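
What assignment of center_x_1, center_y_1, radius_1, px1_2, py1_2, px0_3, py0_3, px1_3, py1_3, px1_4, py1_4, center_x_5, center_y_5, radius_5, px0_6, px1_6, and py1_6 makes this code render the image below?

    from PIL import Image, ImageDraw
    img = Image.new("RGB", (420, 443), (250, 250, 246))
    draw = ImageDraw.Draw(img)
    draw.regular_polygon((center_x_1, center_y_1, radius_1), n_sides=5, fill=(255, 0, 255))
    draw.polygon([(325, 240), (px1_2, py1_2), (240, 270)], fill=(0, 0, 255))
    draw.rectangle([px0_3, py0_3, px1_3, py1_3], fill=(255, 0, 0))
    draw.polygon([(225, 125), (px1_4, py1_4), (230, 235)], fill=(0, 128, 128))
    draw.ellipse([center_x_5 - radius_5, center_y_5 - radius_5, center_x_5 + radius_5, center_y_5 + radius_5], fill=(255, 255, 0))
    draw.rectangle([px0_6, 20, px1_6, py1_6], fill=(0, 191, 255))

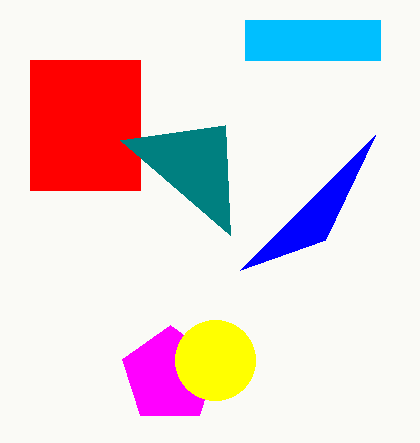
center_x_1 = 170
center_y_1 = 375
radius_1 = 50
px1_2 = 375
py1_2 = 135
px0_3 = 30
py0_3 = 60
px1_3 = 140
py1_3 = 190
px1_4 = 120
py1_4 = 140
center_x_5 = 215
center_y_5 = 360
radius_5 = 40
px0_6 = 245
px1_6 = 380
py1_6 = 60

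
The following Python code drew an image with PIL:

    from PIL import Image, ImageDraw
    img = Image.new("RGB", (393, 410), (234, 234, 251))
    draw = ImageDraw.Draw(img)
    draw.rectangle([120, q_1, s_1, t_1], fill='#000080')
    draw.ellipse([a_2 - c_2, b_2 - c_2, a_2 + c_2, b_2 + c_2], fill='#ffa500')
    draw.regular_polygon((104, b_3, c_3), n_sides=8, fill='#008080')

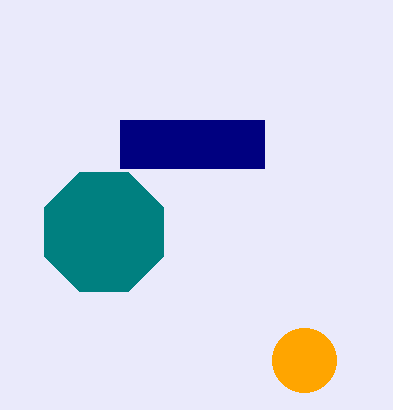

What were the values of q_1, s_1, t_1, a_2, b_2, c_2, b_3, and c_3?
q_1 = 120
s_1 = 264
t_1 = 168
a_2 = 304
b_2 = 360
c_2 = 32
b_3 = 232
c_3 = 64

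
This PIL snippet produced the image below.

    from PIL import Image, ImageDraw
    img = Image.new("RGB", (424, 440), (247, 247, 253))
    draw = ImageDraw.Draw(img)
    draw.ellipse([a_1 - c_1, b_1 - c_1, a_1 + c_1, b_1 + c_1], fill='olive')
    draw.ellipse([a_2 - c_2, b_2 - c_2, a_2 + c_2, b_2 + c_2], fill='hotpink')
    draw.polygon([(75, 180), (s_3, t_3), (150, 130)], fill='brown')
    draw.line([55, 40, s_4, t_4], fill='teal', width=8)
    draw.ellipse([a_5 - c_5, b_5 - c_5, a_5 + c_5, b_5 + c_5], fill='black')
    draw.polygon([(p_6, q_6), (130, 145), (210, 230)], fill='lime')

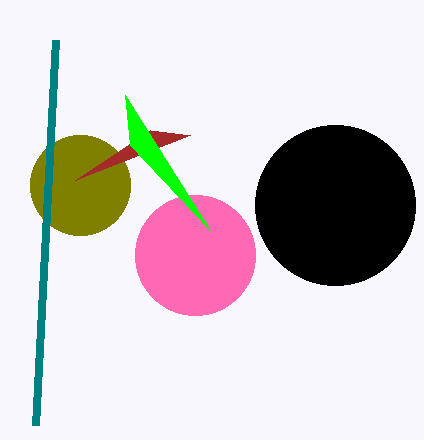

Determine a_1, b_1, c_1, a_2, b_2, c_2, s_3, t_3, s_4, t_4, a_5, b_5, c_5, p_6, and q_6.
a_1 = 80, b_1 = 185, c_1 = 50, a_2 = 195, b_2 = 255, c_2 = 60, s_3 = 190, t_3 = 135, s_4 = 35, t_4 = 425, a_5 = 335, b_5 = 205, c_5 = 80, p_6 = 125, q_6 = 95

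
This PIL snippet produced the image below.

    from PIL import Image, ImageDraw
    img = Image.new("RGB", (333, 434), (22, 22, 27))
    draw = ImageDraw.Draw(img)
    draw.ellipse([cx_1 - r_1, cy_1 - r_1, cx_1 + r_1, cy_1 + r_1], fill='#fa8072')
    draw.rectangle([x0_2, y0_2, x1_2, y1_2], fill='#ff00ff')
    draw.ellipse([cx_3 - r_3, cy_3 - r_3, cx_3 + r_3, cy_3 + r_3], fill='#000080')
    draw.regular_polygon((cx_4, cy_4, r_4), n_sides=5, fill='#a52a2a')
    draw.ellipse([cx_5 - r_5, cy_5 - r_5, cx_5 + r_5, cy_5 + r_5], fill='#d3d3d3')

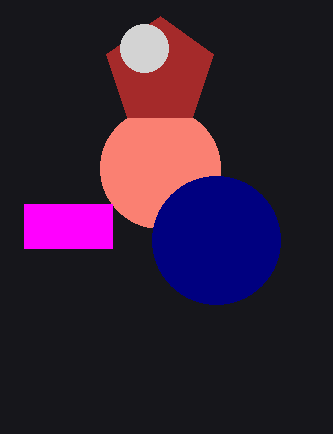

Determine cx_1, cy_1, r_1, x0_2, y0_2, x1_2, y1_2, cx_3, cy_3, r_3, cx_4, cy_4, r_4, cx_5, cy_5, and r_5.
cx_1 = 160
cy_1 = 168
r_1 = 60
x0_2 = 24
y0_2 = 204
x1_2 = 112
y1_2 = 248
cx_3 = 216
cy_3 = 240
r_3 = 64
cx_4 = 160
cy_4 = 72
r_4 = 56
cx_5 = 144
cy_5 = 48
r_5 = 24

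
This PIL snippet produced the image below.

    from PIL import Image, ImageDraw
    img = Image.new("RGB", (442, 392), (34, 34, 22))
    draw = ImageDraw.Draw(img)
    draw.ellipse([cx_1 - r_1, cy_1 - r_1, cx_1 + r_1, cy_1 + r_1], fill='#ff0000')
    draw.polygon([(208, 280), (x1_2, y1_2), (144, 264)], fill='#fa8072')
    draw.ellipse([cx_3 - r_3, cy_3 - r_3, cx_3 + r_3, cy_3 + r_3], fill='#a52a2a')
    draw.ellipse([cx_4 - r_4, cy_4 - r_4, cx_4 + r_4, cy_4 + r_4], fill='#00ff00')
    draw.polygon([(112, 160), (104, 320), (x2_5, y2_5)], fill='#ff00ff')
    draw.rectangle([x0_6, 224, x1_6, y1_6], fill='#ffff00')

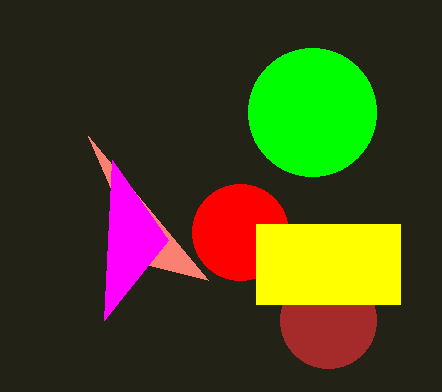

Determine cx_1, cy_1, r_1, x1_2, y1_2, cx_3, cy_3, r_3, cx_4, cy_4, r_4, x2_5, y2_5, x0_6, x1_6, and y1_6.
cx_1 = 240; cy_1 = 232; r_1 = 48; x1_2 = 88; y1_2 = 136; cx_3 = 328; cy_3 = 320; r_3 = 48; cx_4 = 312; cy_4 = 112; r_4 = 64; x2_5 = 168; y2_5 = 240; x0_6 = 256; x1_6 = 400; y1_6 = 304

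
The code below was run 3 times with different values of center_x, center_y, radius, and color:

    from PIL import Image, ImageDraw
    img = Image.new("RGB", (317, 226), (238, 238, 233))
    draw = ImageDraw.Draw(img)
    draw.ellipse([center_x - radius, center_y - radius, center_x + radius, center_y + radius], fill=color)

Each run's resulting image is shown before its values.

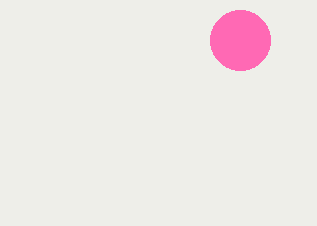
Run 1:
center_x = 240
center_y = 40
radius = 30
color = 'hotpink'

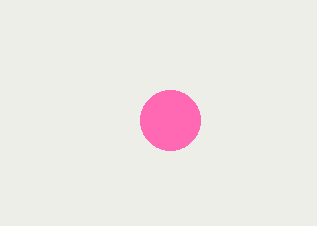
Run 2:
center_x = 170, center_y = 120, radius = 30, color = 'hotpink'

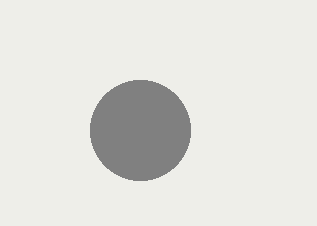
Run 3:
center_x = 140, center_y = 130, radius = 50, color = 'gray'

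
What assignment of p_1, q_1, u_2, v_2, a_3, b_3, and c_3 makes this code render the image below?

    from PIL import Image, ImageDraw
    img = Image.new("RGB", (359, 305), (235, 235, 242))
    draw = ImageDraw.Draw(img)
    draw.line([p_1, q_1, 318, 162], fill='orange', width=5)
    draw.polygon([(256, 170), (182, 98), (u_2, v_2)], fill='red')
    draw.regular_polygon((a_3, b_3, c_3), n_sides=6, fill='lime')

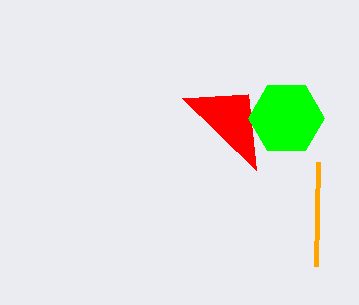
p_1 = 316; q_1 = 266; u_2 = 248; v_2 = 94; a_3 = 286; b_3 = 118; c_3 = 38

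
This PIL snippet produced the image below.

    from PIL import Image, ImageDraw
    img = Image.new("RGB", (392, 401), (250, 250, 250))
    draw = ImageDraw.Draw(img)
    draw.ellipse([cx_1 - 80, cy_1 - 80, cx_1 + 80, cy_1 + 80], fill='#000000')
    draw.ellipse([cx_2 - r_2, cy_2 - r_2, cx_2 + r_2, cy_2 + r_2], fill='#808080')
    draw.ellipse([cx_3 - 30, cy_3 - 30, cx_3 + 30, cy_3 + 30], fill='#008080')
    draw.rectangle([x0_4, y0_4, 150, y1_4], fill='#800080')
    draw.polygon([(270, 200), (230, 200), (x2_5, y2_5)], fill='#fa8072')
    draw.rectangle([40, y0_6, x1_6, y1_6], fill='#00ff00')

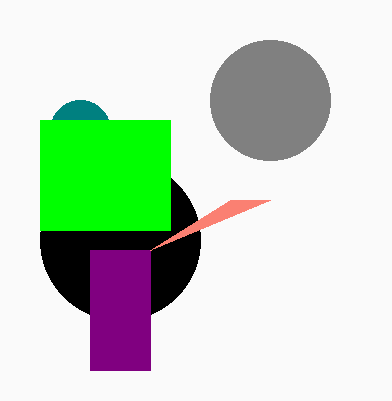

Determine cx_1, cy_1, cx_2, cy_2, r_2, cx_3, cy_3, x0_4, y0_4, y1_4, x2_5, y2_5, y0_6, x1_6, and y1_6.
cx_1 = 120; cy_1 = 240; cx_2 = 270; cy_2 = 100; r_2 = 60; cx_3 = 80; cy_3 = 130; x0_4 = 90; y0_4 = 250; y1_4 = 370; x2_5 = 150; y2_5 = 250; y0_6 = 120; x1_6 = 170; y1_6 = 230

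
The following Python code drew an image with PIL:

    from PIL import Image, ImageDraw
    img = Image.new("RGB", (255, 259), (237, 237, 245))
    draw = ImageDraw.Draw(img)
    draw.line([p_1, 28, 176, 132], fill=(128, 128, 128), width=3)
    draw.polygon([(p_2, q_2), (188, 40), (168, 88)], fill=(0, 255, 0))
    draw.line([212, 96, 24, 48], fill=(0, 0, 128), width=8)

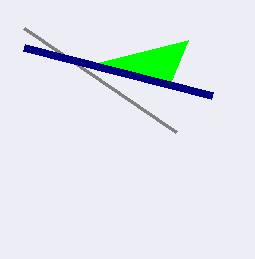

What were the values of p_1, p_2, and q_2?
p_1 = 24; p_2 = 92; q_2 = 64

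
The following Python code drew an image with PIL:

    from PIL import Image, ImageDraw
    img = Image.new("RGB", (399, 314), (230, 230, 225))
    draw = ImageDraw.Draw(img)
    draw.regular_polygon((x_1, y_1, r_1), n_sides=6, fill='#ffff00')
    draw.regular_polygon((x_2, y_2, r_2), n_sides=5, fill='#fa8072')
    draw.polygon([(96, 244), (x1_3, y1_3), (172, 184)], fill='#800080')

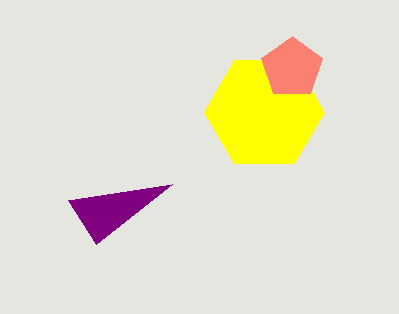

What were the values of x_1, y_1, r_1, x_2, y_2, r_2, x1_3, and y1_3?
x_1 = 264; y_1 = 112; r_1 = 60; x_2 = 292; y_2 = 68; r_2 = 32; x1_3 = 68; y1_3 = 200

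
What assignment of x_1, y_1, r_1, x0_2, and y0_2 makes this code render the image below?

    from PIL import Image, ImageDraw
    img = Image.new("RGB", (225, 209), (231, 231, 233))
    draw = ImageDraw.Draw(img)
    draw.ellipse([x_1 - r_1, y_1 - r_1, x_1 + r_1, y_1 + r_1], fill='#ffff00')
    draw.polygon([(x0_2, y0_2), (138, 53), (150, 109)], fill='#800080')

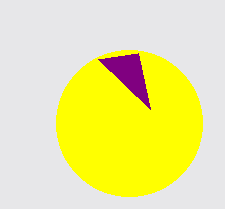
x_1 = 129, y_1 = 123, r_1 = 73, x0_2 = 98, y0_2 = 59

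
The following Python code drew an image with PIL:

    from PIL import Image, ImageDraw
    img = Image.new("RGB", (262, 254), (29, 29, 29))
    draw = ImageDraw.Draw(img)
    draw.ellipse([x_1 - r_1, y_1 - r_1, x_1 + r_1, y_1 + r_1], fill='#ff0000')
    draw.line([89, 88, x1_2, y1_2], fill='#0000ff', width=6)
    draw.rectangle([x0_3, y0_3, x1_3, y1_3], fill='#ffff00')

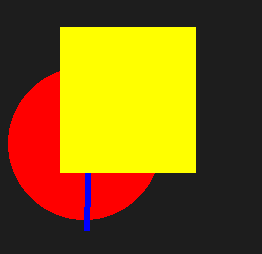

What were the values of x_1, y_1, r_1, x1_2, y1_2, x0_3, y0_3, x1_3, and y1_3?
x_1 = 84
y_1 = 143
r_1 = 76
x1_2 = 86
y1_2 = 230
x0_3 = 60
y0_3 = 27
x1_3 = 195
y1_3 = 172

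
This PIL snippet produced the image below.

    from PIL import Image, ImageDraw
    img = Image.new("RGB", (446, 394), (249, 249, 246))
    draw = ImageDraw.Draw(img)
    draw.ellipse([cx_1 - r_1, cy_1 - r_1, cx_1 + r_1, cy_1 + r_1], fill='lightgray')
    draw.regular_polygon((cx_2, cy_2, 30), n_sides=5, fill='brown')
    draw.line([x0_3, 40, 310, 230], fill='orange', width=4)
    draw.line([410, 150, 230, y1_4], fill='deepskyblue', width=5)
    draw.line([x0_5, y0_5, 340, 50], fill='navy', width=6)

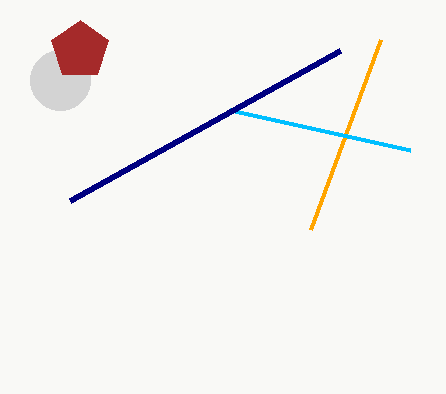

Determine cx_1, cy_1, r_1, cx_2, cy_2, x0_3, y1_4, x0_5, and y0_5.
cx_1 = 60
cy_1 = 80
r_1 = 30
cx_2 = 80
cy_2 = 50
x0_3 = 380
y1_4 = 110
x0_5 = 70
y0_5 = 200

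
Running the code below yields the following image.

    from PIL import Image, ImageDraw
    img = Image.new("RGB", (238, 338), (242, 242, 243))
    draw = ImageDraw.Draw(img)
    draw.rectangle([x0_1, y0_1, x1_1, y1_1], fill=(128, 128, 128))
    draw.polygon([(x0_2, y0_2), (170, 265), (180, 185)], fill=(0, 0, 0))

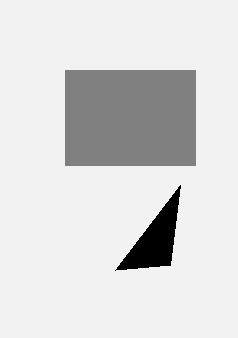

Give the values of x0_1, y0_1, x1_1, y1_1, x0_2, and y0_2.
x0_1 = 65; y0_1 = 70; x1_1 = 195; y1_1 = 165; x0_2 = 115; y0_2 = 270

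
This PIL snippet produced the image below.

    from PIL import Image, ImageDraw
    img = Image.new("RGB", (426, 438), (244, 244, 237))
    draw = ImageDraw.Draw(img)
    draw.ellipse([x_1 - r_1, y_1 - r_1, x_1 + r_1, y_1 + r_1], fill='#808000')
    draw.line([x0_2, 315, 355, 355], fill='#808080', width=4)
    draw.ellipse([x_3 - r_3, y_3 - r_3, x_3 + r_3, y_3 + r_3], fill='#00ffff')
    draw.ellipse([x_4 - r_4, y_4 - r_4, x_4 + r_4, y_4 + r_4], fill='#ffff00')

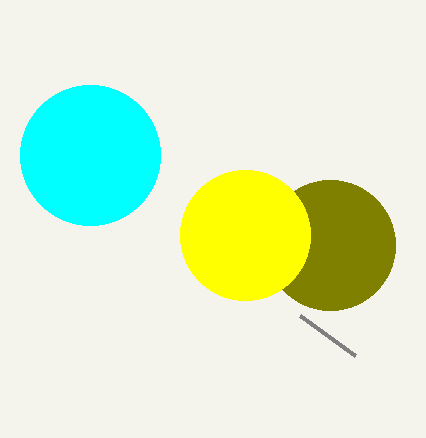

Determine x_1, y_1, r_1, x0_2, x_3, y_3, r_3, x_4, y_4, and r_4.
x_1 = 330; y_1 = 245; r_1 = 65; x0_2 = 300; x_3 = 90; y_3 = 155; r_3 = 70; x_4 = 245; y_4 = 235; r_4 = 65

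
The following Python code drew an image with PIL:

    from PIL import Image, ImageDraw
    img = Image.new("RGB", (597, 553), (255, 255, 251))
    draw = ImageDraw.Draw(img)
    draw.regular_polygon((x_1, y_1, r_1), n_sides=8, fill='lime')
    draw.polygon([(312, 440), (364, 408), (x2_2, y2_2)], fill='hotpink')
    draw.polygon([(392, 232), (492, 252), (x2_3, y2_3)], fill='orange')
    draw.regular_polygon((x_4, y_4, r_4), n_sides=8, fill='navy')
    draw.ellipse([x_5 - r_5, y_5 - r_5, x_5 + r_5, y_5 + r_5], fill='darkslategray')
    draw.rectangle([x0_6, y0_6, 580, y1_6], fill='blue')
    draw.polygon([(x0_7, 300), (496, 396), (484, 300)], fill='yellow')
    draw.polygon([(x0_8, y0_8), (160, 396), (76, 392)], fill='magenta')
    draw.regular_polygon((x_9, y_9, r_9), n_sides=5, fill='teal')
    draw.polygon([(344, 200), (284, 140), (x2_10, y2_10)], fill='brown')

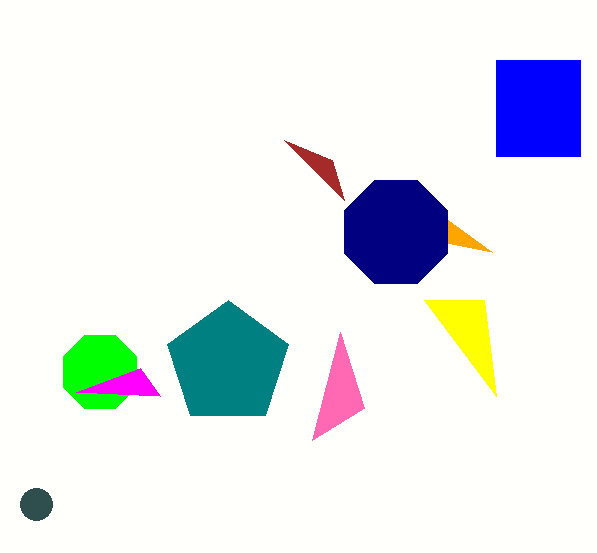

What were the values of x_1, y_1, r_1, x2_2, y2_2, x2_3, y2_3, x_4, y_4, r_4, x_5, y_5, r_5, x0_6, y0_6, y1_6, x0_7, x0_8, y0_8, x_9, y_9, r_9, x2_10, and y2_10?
x_1 = 100; y_1 = 372; r_1 = 40; x2_2 = 340; y2_2 = 332; x2_3 = 448; y2_3 = 220; x_4 = 396; y_4 = 232; r_4 = 56; x_5 = 36; y_5 = 504; r_5 = 16; x0_6 = 496; y0_6 = 60; y1_6 = 156; x0_7 = 424; x0_8 = 140; y0_8 = 368; x_9 = 228; y_9 = 364; r_9 = 64; x2_10 = 332; y2_10 = 160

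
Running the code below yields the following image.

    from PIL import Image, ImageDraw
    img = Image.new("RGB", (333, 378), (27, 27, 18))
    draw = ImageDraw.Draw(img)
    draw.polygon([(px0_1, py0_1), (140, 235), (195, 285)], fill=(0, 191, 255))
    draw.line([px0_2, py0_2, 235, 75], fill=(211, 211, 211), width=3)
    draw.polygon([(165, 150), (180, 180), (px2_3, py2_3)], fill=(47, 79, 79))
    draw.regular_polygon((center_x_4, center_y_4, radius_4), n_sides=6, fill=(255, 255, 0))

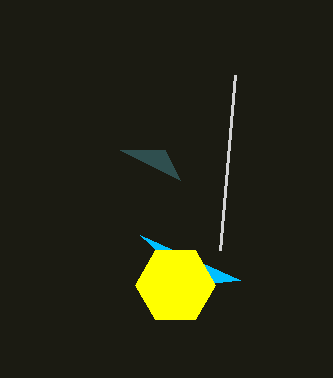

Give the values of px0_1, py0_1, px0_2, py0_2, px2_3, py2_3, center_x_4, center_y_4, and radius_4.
px0_1 = 240
py0_1 = 280
px0_2 = 220
py0_2 = 250
px2_3 = 120
py2_3 = 150
center_x_4 = 175
center_y_4 = 285
radius_4 = 40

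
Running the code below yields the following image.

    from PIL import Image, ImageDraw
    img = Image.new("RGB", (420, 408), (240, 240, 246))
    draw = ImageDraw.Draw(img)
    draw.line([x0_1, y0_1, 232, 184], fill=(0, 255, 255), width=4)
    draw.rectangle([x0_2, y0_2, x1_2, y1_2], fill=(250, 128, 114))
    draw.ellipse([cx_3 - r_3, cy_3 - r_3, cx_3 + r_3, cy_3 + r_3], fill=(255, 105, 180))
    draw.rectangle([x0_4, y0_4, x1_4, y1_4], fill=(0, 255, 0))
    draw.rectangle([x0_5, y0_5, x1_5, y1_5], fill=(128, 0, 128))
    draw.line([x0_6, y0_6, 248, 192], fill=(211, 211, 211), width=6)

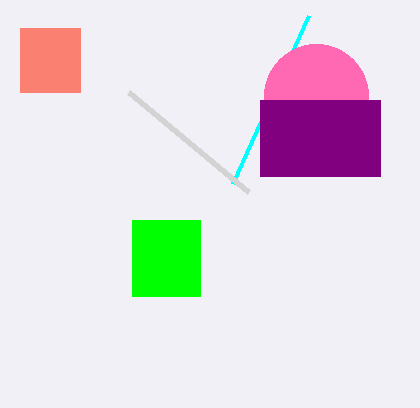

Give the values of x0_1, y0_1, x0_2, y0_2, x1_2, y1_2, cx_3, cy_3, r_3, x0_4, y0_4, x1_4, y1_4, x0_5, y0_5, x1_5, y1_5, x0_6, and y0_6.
x0_1 = 308; y0_1 = 16; x0_2 = 20; y0_2 = 28; x1_2 = 80; y1_2 = 92; cx_3 = 316; cy_3 = 96; r_3 = 52; x0_4 = 132; y0_4 = 220; x1_4 = 200; y1_4 = 296; x0_5 = 260; y0_5 = 100; x1_5 = 380; y1_5 = 176; x0_6 = 128; y0_6 = 92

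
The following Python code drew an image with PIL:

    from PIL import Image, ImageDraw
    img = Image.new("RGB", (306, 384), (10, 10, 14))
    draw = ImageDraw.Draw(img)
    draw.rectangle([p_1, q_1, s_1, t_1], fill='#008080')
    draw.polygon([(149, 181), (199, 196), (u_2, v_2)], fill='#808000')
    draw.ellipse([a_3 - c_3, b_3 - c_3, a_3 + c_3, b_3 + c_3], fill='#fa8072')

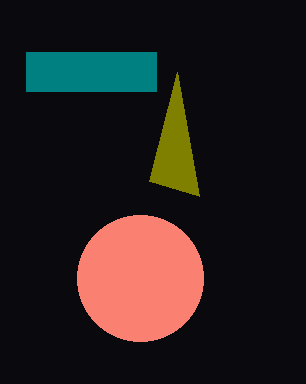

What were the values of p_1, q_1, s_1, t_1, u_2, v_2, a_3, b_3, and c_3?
p_1 = 26; q_1 = 52; s_1 = 156; t_1 = 91; u_2 = 177; v_2 = 72; a_3 = 140; b_3 = 278; c_3 = 63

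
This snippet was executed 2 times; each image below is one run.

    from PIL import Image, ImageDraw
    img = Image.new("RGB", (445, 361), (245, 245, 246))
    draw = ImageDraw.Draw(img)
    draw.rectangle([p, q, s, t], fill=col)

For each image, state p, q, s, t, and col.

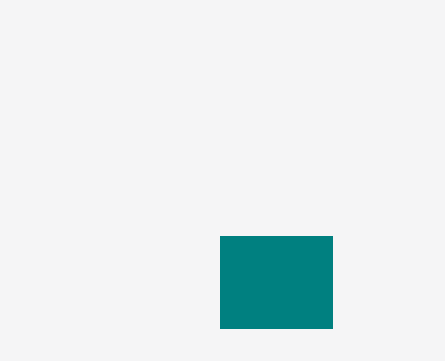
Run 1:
p = 220
q = 236
s = 332
t = 328
col = 'teal'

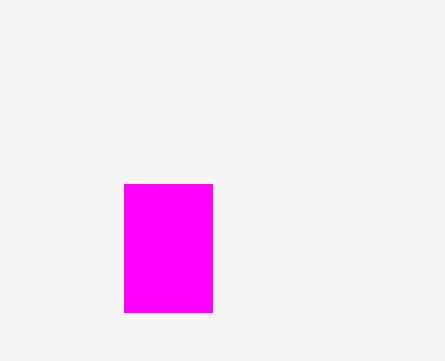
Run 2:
p = 124, q = 184, s = 212, t = 312, col = 'magenta'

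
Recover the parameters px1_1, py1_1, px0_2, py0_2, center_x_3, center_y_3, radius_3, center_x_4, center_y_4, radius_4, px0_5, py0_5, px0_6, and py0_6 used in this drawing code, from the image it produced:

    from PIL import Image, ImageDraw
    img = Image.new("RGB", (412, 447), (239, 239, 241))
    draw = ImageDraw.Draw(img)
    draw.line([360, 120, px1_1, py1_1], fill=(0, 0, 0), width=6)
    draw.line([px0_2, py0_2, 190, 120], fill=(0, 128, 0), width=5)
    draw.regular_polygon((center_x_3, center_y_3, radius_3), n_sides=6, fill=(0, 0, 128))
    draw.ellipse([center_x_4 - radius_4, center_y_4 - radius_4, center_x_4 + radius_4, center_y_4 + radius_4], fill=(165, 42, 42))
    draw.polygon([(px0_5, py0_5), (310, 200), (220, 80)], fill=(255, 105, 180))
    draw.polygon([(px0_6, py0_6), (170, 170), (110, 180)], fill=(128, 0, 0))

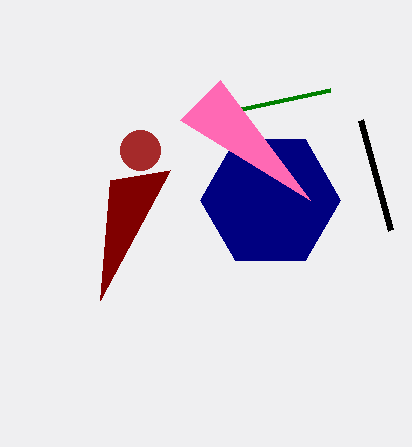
px1_1 = 390; py1_1 = 230; px0_2 = 330; py0_2 = 90; center_x_3 = 270; center_y_3 = 200; radius_3 = 70; center_x_4 = 140; center_y_4 = 150; radius_4 = 20; px0_5 = 180; py0_5 = 120; px0_6 = 100; py0_6 = 300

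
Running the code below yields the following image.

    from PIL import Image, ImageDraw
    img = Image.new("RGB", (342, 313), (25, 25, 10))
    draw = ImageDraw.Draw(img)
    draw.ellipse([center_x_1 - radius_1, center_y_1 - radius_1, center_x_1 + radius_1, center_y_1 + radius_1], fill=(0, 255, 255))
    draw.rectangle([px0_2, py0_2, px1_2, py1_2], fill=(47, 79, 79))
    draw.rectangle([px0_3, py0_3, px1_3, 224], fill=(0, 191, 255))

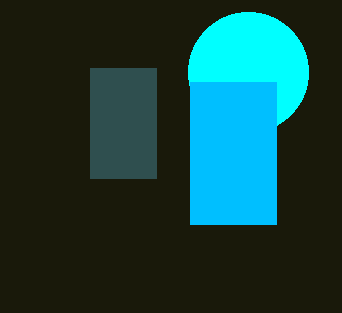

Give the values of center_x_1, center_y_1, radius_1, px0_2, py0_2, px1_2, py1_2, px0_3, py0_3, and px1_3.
center_x_1 = 248, center_y_1 = 72, radius_1 = 60, px0_2 = 90, py0_2 = 68, px1_2 = 156, py1_2 = 178, px0_3 = 190, py0_3 = 82, px1_3 = 276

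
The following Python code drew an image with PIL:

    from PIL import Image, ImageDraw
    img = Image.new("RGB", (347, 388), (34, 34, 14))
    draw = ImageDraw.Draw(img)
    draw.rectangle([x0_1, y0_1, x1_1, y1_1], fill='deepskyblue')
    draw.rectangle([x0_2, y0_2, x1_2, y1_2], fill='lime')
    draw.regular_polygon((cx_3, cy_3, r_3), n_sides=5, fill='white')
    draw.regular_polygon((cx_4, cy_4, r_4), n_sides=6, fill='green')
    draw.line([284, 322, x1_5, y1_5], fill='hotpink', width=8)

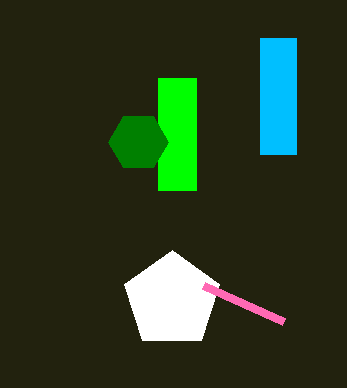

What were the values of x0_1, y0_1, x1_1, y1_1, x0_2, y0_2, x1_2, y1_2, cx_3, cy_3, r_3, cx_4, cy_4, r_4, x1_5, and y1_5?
x0_1 = 260
y0_1 = 38
x1_1 = 296
y1_1 = 154
x0_2 = 158
y0_2 = 78
x1_2 = 196
y1_2 = 190
cx_3 = 172
cy_3 = 300
r_3 = 50
cx_4 = 138
cy_4 = 142
r_4 = 30
x1_5 = 204
y1_5 = 286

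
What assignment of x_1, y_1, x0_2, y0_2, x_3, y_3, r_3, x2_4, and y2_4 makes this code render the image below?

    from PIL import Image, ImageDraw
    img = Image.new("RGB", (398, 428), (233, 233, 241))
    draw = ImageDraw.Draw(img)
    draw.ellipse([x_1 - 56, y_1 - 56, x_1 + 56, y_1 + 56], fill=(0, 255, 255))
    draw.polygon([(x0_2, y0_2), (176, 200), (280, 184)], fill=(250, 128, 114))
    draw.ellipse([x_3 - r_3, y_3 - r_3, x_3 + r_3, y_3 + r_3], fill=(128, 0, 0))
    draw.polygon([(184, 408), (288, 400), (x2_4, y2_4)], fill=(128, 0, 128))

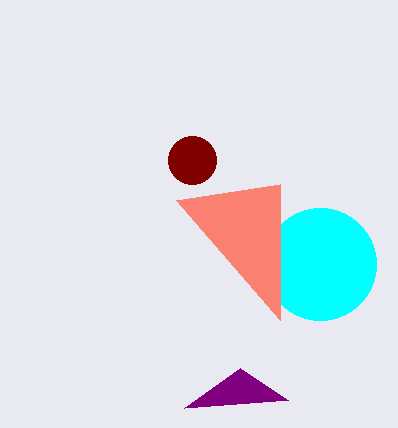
x_1 = 320; y_1 = 264; x0_2 = 280; y0_2 = 320; x_3 = 192; y_3 = 160; r_3 = 24; x2_4 = 240; y2_4 = 368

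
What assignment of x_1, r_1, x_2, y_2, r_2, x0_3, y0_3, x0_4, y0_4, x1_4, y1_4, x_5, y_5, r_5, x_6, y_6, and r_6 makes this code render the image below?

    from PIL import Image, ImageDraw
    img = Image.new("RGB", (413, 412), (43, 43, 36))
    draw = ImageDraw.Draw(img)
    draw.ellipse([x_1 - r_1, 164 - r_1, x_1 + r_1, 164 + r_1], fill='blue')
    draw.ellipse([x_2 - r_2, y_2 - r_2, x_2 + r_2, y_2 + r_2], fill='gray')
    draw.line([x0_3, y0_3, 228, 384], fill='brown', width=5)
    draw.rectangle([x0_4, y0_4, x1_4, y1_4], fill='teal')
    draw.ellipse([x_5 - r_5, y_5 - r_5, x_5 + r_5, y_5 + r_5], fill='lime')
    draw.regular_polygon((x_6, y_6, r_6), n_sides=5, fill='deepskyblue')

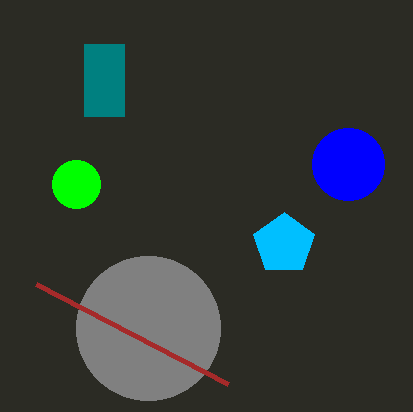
x_1 = 348; r_1 = 36; x_2 = 148; y_2 = 328; r_2 = 72; x0_3 = 36; y0_3 = 284; x0_4 = 84; y0_4 = 44; x1_4 = 124; y1_4 = 116; x_5 = 76; y_5 = 184; r_5 = 24; x_6 = 284; y_6 = 244; r_6 = 32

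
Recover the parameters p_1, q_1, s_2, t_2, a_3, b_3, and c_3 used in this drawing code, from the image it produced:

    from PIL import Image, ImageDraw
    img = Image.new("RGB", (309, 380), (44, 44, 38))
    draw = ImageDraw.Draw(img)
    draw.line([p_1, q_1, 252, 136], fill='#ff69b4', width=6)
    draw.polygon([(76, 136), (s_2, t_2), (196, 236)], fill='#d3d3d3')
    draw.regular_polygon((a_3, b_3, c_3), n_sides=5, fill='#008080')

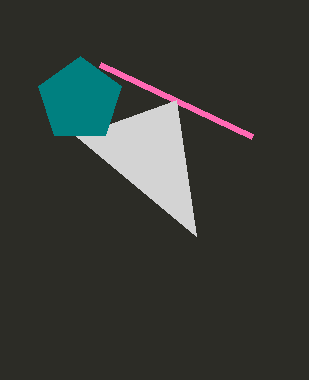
p_1 = 100, q_1 = 64, s_2 = 176, t_2 = 100, a_3 = 80, b_3 = 100, c_3 = 44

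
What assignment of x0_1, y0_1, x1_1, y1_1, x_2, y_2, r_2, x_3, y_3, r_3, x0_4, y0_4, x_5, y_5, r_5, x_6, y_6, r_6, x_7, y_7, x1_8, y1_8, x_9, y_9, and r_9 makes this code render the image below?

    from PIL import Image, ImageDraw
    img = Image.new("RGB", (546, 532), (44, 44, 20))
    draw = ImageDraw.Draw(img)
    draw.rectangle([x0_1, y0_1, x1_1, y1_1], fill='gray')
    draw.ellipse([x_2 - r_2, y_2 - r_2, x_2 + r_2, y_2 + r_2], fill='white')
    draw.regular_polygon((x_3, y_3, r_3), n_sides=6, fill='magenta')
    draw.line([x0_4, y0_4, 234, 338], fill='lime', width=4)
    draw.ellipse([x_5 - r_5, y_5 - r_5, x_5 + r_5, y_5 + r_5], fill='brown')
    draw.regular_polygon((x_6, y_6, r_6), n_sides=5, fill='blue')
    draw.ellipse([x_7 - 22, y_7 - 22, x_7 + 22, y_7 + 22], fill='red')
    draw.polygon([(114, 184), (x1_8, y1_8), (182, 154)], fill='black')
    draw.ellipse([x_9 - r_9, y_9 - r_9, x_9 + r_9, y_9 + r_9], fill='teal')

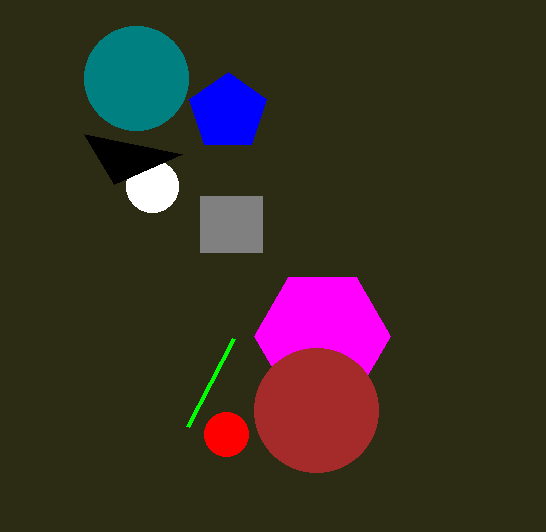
x0_1 = 200
y0_1 = 196
x1_1 = 262
y1_1 = 252
x_2 = 152
y_2 = 186
r_2 = 26
x_3 = 322
y_3 = 336
r_3 = 68
x0_4 = 188
y0_4 = 426
x_5 = 316
y_5 = 410
r_5 = 62
x_6 = 228
y_6 = 112
r_6 = 40
x_7 = 226
y_7 = 434
x1_8 = 84
y1_8 = 134
x_9 = 136
y_9 = 78
r_9 = 52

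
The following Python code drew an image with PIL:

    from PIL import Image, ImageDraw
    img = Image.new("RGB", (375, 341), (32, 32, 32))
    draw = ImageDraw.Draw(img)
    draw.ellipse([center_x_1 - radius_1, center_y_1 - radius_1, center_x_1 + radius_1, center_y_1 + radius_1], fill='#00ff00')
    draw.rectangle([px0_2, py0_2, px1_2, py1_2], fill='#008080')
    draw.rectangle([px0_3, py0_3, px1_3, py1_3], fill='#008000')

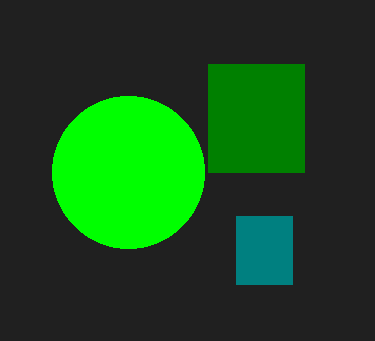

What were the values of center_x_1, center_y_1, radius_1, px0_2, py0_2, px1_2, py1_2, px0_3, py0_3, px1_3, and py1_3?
center_x_1 = 128
center_y_1 = 172
radius_1 = 76
px0_2 = 236
py0_2 = 216
px1_2 = 292
py1_2 = 284
px0_3 = 208
py0_3 = 64
px1_3 = 304
py1_3 = 172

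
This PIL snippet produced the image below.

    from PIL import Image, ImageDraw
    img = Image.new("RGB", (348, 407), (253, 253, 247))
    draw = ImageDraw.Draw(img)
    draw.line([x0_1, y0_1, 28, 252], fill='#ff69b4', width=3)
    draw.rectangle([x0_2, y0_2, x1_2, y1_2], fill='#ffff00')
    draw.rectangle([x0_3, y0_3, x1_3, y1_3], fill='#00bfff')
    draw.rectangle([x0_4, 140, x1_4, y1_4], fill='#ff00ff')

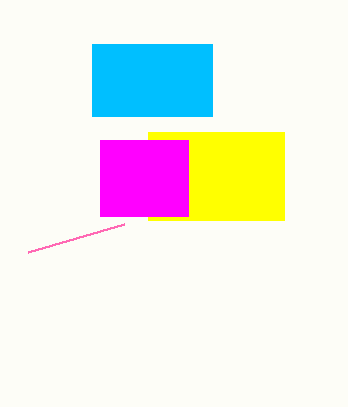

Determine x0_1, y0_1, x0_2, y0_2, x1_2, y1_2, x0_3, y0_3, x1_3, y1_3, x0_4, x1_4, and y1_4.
x0_1 = 124, y0_1 = 224, x0_2 = 148, y0_2 = 132, x1_2 = 284, y1_2 = 220, x0_3 = 92, y0_3 = 44, x1_3 = 212, y1_3 = 116, x0_4 = 100, x1_4 = 188, y1_4 = 216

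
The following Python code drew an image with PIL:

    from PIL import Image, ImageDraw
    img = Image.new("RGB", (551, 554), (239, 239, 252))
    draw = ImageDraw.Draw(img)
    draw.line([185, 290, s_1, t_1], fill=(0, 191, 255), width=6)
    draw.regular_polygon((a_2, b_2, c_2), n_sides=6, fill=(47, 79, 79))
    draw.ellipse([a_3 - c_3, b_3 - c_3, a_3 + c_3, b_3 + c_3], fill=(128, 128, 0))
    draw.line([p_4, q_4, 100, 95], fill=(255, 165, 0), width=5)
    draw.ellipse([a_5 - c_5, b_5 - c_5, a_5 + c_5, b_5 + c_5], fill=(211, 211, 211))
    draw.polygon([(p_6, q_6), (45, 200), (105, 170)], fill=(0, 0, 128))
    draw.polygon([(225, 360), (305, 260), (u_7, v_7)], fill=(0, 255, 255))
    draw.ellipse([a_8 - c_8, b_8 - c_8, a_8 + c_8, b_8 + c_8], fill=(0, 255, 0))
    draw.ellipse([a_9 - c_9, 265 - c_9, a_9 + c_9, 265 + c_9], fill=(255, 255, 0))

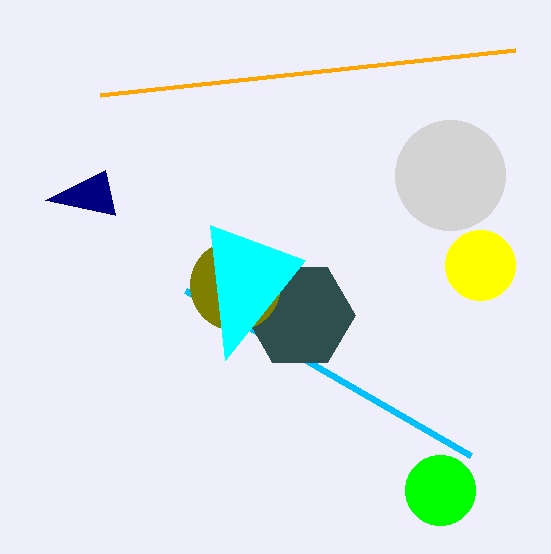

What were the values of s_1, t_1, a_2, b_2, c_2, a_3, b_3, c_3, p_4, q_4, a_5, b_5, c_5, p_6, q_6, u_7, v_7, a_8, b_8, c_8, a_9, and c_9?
s_1 = 470, t_1 = 455, a_2 = 300, b_2 = 315, c_2 = 55, a_3 = 235, b_3 = 285, c_3 = 45, p_4 = 515, q_4 = 50, a_5 = 450, b_5 = 175, c_5 = 55, p_6 = 115, q_6 = 215, u_7 = 210, v_7 = 225, a_8 = 440, b_8 = 490, c_8 = 35, a_9 = 480, c_9 = 35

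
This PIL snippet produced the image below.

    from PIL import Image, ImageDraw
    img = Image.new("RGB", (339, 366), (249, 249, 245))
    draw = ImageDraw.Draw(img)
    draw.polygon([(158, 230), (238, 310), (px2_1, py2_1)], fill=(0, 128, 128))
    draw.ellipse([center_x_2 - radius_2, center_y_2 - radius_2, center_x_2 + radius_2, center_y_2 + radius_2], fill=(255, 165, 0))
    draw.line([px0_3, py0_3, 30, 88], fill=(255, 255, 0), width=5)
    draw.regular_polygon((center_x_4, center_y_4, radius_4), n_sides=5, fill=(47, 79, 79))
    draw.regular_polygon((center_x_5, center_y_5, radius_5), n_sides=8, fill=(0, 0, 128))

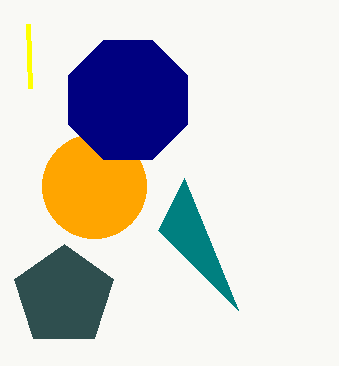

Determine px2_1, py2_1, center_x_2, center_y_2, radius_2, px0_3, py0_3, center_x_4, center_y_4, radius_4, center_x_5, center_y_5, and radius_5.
px2_1 = 184
py2_1 = 178
center_x_2 = 94
center_y_2 = 186
radius_2 = 52
px0_3 = 28
py0_3 = 24
center_x_4 = 64
center_y_4 = 296
radius_4 = 52
center_x_5 = 128
center_y_5 = 100
radius_5 = 64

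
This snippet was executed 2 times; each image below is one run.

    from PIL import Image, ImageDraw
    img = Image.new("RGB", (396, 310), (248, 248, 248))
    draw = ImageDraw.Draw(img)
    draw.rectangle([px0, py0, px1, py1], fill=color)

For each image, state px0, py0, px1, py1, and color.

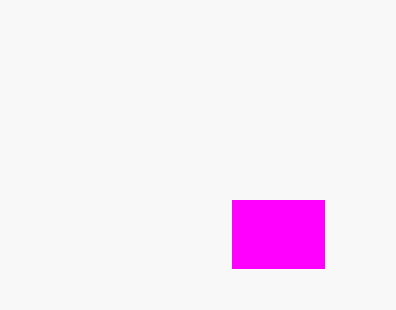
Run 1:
px0 = 232
py0 = 200
px1 = 324
py1 = 268
color = 'magenta'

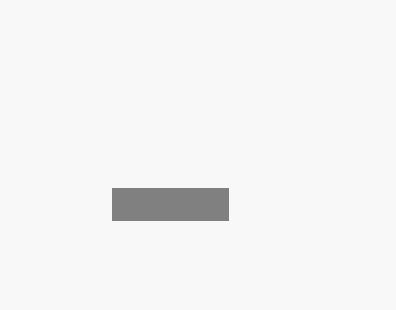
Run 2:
px0 = 112, py0 = 188, px1 = 228, py1 = 220, color = 'gray'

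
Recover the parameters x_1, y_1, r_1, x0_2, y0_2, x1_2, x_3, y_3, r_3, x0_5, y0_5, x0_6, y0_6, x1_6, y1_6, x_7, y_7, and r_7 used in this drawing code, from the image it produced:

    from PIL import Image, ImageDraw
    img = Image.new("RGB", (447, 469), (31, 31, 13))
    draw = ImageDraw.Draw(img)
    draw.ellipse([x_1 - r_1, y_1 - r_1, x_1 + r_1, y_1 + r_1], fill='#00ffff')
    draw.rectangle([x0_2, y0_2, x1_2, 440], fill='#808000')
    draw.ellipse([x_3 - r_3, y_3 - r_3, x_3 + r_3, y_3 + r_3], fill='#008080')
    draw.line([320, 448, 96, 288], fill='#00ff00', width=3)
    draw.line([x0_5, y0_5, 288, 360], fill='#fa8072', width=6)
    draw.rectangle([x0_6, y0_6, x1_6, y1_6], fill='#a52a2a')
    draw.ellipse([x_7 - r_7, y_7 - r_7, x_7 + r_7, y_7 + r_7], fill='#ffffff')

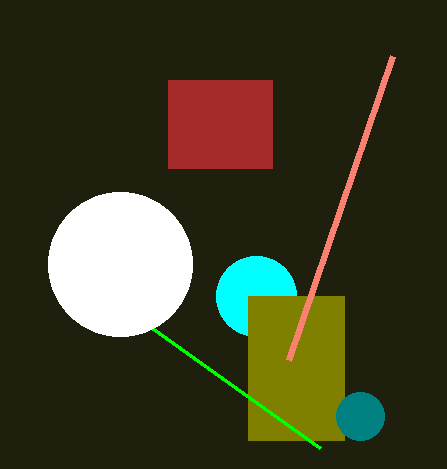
x_1 = 256
y_1 = 296
r_1 = 40
x0_2 = 248
y0_2 = 296
x1_2 = 344
x_3 = 360
y_3 = 416
r_3 = 24
x0_5 = 392
y0_5 = 56
x0_6 = 168
y0_6 = 80
x1_6 = 272
y1_6 = 168
x_7 = 120
y_7 = 264
r_7 = 72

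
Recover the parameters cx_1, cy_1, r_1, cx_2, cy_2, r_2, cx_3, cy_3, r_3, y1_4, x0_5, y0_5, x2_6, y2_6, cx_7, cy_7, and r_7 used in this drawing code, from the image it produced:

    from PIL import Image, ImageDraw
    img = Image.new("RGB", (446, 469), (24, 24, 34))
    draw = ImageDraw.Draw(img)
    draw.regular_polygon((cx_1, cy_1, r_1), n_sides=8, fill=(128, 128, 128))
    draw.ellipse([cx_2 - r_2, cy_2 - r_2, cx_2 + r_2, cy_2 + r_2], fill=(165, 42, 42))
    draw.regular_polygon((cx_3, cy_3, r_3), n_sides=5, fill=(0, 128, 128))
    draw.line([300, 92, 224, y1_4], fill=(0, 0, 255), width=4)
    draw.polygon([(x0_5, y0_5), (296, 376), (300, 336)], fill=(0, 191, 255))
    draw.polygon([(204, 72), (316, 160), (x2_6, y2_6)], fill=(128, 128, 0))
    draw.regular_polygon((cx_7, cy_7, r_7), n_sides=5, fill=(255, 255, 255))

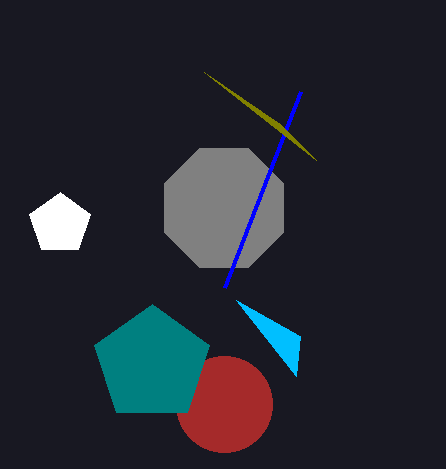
cx_1 = 224; cy_1 = 208; r_1 = 64; cx_2 = 224; cy_2 = 404; r_2 = 48; cx_3 = 152; cy_3 = 364; r_3 = 60; y1_4 = 288; x0_5 = 236; y0_5 = 300; x2_6 = 280; y2_6 = 124; cx_7 = 60; cy_7 = 224; r_7 = 32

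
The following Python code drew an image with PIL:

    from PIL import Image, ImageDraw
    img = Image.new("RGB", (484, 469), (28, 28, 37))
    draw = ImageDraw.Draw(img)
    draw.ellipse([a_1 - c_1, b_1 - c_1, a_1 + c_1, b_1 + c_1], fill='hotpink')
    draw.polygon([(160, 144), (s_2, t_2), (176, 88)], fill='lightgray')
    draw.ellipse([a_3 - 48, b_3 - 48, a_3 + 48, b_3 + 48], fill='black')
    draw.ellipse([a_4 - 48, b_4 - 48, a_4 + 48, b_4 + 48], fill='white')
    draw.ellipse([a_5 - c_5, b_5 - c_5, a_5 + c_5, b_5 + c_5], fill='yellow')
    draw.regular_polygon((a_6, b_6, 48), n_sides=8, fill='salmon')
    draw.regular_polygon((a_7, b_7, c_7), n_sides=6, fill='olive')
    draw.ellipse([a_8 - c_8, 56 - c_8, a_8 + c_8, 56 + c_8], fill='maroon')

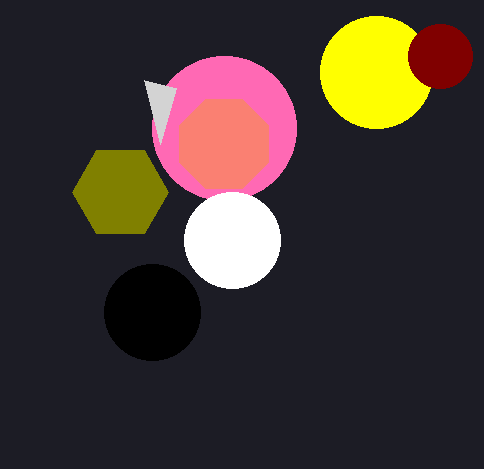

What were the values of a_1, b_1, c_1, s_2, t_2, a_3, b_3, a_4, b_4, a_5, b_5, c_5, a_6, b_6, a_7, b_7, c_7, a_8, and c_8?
a_1 = 224; b_1 = 128; c_1 = 72; s_2 = 144; t_2 = 80; a_3 = 152; b_3 = 312; a_4 = 232; b_4 = 240; a_5 = 376; b_5 = 72; c_5 = 56; a_6 = 224; b_6 = 144; a_7 = 120; b_7 = 192; c_7 = 48; a_8 = 440; c_8 = 32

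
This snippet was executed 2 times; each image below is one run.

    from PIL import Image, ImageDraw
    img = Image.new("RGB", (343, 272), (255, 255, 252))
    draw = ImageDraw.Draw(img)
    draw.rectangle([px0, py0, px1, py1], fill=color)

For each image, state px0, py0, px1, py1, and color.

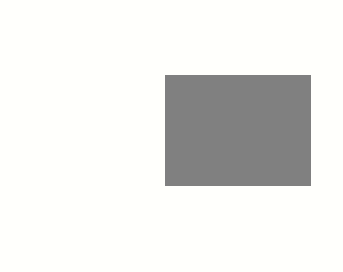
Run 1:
px0 = 165
py0 = 75
px1 = 310
py1 = 185
color = 'gray'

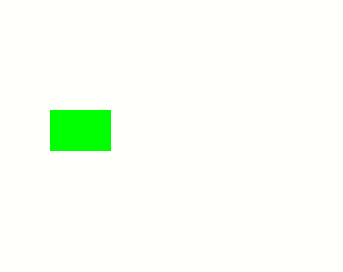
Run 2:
px0 = 50
py0 = 110
px1 = 110
py1 = 150
color = 'lime'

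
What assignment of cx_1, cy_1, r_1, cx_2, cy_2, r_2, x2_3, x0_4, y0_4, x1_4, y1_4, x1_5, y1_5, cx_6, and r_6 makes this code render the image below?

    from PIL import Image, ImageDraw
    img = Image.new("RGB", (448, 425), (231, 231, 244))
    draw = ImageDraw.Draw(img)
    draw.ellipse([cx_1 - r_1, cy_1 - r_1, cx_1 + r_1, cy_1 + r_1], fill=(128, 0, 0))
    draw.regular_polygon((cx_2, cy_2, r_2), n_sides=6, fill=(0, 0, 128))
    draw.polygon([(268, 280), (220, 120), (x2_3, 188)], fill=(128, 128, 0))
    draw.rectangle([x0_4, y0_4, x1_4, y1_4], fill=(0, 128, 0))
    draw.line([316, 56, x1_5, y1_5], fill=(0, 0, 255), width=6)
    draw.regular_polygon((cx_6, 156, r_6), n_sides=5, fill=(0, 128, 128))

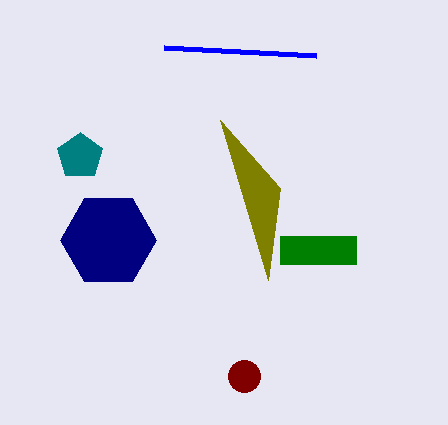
cx_1 = 244, cy_1 = 376, r_1 = 16, cx_2 = 108, cy_2 = 240, r_2 = 48, x2_3 = 280, x0_4 = 280, y0_4 = 236, x1_4 = 356, y1_4 = 264, x1_5 = 164, y1_5 = 48, cx_6 = 80, r_6 = 24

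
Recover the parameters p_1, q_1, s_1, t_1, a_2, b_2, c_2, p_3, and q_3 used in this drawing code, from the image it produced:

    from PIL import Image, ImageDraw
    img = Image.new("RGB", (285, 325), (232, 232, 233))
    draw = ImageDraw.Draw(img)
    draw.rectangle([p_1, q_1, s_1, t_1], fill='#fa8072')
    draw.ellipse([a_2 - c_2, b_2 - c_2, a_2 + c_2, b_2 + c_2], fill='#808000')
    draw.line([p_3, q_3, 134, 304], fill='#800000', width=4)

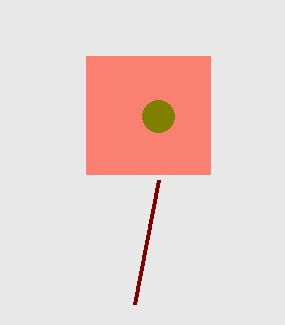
p_1 = 86, q_1 = 56, s_1 = 210, t_1 = 174, a_2 = 158, b_2 = 116, c_2 = 16, p_3 = 158, q_3 = 180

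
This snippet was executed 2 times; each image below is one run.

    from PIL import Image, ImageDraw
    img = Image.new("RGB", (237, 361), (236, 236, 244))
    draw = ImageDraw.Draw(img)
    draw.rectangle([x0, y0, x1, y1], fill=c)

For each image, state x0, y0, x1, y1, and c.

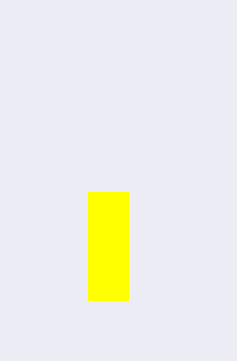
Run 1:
x0 = 88
y0 = 192
x1 = 128
y1 = 300
c = 'yellow'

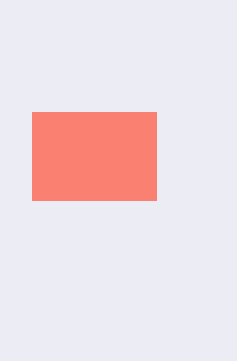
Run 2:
x0 = 32, y0 = 112, x1 = 156, y1 = 200, c = 'salmon'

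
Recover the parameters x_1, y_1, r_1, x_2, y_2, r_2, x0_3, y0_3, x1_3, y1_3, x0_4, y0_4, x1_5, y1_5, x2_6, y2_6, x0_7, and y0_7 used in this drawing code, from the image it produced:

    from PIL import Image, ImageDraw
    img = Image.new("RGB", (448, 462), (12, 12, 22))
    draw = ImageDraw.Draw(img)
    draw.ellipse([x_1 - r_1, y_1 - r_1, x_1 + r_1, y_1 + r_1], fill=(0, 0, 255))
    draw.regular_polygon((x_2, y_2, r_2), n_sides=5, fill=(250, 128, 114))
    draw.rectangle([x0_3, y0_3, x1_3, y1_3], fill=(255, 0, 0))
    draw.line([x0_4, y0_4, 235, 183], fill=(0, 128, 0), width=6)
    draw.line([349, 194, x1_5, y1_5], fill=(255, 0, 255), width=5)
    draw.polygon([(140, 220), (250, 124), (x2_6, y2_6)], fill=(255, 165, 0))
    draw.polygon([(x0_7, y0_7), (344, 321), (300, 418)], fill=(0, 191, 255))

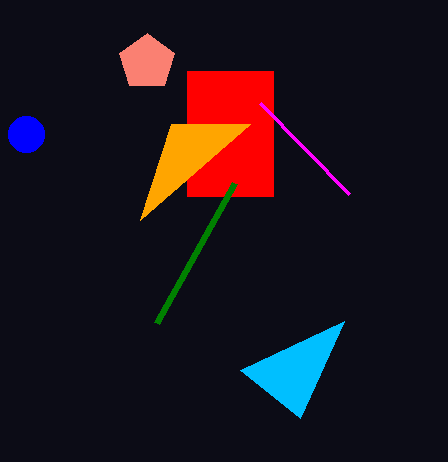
x_1 = 26; y_1 = 134; r_1 = 18; x_2 = 147; y_2 = 62; r_2 = 29; x0_3 = 187; y0_3 = 71; x1_3 = 273; y1_3 = 196; x0_4 = 157; y0_4 = 323; x1_5 = 260; y1_5 = 103; x2_6 = 171; y2_6 = 124; x0_7 = 240; y0_7 = 370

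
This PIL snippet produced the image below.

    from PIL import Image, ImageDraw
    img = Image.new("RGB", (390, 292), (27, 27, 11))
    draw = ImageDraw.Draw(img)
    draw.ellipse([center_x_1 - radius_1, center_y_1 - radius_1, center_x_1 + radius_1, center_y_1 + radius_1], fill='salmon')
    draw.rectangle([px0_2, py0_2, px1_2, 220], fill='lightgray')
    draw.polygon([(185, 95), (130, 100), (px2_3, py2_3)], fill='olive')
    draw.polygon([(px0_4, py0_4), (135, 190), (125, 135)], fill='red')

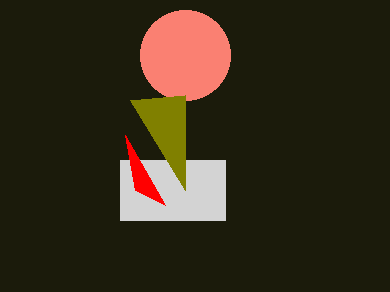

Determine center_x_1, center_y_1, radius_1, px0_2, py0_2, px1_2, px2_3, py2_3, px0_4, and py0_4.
center_x_1 = 185; center_y_1 = 55; radius_1 = 45; px0_2 = 120; py0_2 = 160; px1_2 = 225; px2_3 = 185; py2_3 = 190; px0_4 = 165; py0_4 = 205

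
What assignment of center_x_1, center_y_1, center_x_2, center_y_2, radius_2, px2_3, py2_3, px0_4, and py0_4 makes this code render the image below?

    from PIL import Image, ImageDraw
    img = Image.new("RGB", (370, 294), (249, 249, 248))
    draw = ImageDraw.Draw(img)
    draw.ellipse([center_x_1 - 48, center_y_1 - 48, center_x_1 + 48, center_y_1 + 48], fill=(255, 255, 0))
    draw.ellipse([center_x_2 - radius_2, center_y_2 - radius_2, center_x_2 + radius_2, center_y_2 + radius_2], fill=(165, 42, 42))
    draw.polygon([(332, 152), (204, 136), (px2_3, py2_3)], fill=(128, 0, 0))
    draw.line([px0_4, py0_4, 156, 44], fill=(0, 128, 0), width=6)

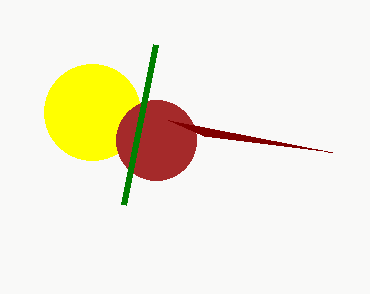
center_x_1 = 92
center_y_1 = 112
center_x_2 = 156
center_y_2 = 140
radius_2 = 40
px2_3 = 168
py2_3 = 120
px0_4 = 124
py0_4 = 204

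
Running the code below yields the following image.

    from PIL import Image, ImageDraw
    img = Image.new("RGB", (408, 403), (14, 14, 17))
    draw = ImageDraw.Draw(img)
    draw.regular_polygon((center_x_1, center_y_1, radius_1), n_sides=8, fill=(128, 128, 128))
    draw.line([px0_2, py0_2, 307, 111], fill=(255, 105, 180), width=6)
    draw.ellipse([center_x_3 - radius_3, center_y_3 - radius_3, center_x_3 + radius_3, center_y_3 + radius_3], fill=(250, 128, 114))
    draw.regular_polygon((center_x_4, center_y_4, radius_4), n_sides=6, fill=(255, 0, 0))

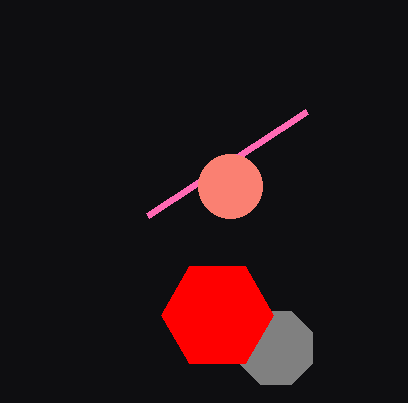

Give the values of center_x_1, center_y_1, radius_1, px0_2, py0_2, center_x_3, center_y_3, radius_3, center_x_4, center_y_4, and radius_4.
center_x_1 = 276; center_y_1 = 348; radius_1 = 40; px0_2 = 148; py0_2 = 215; center_x_3 = 230; center_y_3 = 186; radius_3 = 32; center_x_4 = 217; center_y_4 = 315; radius_4 = 56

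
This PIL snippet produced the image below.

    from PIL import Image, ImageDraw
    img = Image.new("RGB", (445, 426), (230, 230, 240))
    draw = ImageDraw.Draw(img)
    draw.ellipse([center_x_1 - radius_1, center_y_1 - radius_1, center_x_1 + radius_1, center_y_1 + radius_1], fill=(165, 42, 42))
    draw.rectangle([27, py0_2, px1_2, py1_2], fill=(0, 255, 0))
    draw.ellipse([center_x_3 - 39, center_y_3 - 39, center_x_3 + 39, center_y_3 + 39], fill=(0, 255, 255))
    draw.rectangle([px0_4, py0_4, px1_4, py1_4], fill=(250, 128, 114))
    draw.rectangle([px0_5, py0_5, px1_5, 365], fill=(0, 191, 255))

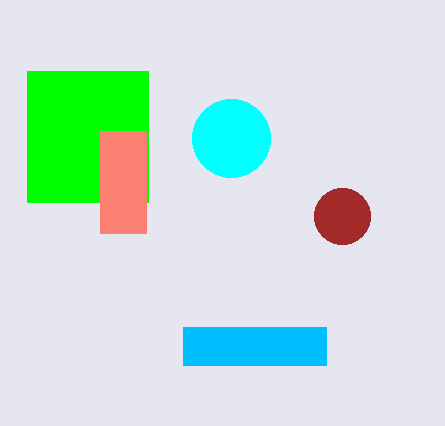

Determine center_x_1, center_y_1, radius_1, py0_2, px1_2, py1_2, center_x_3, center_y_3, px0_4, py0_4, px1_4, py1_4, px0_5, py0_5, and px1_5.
center_x_1 = 342, center_y_1 = 216, radius_1 = 28, py0_2 = 71, px1_2 = 148, py1_2 = 202, center_x_3 = 231, center_y_3 = 138, px0_4 = 100, py0_4 = 131, px1_4 = 146, py1_4 = 233, px0_5 = 183, py0_5 = 327, px1_5 = 326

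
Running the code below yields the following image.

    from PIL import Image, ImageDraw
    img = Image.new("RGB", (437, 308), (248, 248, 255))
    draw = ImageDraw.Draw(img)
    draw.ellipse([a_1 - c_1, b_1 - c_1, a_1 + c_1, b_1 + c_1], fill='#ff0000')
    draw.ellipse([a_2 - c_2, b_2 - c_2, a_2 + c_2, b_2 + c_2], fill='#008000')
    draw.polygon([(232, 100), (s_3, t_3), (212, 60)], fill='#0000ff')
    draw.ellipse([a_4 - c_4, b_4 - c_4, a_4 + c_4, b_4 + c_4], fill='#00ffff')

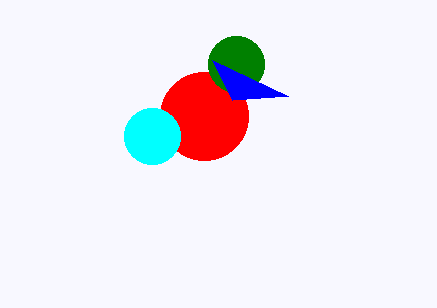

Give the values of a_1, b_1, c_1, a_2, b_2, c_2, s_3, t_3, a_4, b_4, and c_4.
a_1 = 204; b_1 = 116; c_1 = 44; a_2 = 236; b_2 = 64; c_2 = 28; s_3 = 288; t_3 = 96; a_4 = 152; b_4 = 136; c_4 = 28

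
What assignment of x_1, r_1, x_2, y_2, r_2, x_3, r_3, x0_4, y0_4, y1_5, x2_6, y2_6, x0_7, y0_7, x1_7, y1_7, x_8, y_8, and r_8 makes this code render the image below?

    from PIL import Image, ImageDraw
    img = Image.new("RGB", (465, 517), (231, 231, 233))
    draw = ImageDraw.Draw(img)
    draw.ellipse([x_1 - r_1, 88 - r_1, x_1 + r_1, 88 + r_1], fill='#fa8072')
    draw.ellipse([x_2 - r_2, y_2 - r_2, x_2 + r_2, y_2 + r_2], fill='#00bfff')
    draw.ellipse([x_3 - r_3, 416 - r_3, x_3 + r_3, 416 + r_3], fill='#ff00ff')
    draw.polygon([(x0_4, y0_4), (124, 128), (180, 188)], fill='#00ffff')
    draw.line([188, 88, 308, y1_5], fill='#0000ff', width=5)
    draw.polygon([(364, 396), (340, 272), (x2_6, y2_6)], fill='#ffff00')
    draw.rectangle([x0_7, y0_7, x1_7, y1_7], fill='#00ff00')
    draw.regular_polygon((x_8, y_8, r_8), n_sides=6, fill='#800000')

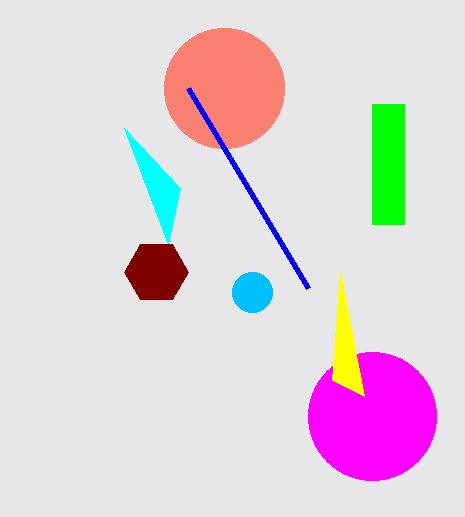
x_1 = 224; r_1 = 60; x_2 = 252; y_2 = 292; r_2 = 20; x_3 = 372; r_3 = 64; x0_4 = 168; y0_4 = 244; y1_5 = 288; x2_6 = 332; y2_6 = 380; x0_7 = 372; y0_7 = 104; x1_7 = 404; y1_7 = 224; x_8 = 156; y_8 = 272; r_8 = 32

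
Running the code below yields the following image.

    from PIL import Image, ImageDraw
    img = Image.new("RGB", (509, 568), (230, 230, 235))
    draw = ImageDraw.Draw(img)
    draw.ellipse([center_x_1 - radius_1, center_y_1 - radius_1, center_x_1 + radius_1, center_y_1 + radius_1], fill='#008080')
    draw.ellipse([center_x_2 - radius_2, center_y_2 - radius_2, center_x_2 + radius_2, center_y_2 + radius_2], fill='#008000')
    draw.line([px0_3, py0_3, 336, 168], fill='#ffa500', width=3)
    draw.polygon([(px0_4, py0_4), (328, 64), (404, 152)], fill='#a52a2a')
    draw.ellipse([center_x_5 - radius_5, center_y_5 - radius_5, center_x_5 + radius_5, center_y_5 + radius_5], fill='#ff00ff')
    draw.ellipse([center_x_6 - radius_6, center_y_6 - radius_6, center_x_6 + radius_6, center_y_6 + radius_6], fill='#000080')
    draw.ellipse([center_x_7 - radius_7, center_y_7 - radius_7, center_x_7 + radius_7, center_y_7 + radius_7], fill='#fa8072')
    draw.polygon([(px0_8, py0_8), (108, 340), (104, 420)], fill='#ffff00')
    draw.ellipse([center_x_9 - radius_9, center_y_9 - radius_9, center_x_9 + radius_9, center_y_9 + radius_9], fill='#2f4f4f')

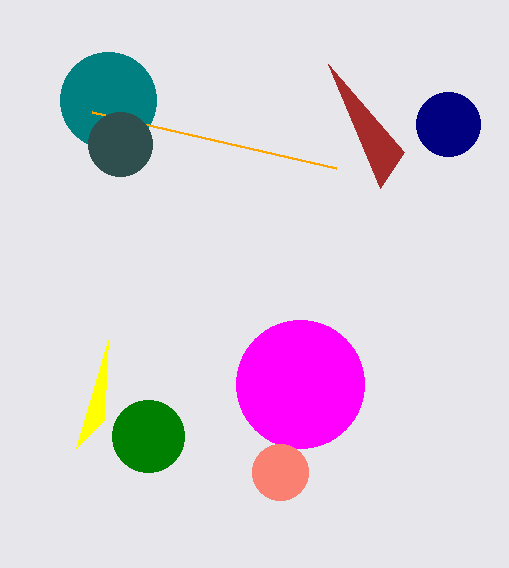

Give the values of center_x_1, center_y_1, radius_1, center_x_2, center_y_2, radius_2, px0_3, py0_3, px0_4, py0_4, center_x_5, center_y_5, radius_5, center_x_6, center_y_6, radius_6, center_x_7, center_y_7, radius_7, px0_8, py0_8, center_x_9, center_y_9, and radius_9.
center_x_1 = 108, center_y_1 = 100, radius_1 = 48, center_x_2 = 148, center_y_2 = 436, radius_2 = 36, px0_3 = 92, py0_3 = 112, px0_4 = 380, py0_4 = 188, center_x_5 = 300, center_y_5 = 384, radius_5 = 64, center_x_6 = 448, center_y_6 = 124, radius_6 = 32, center_x_7 = 280, center_y_7 = 472, radius_7 = 28, px0_8 = 76, py0_8 = 448, center_x_9 = 120, center_y_9 = 144, radius_9 = 32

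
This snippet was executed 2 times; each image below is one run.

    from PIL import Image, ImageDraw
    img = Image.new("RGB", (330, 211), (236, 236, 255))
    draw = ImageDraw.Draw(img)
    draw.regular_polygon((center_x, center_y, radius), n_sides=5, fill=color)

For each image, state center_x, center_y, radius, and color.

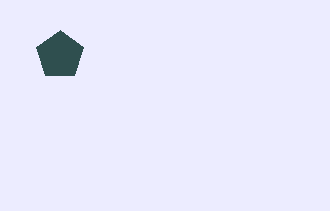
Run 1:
center_x = 60; center_y = 55; radius = 25; color = 'darkslategray'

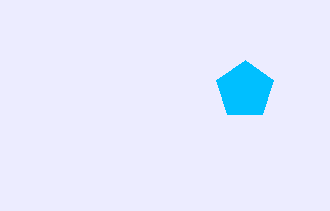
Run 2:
center_x = 245, center_y = 90, radius = 30, color = 'deepskyblue'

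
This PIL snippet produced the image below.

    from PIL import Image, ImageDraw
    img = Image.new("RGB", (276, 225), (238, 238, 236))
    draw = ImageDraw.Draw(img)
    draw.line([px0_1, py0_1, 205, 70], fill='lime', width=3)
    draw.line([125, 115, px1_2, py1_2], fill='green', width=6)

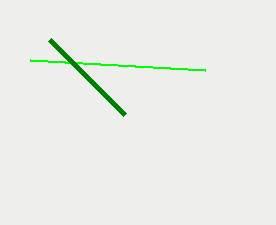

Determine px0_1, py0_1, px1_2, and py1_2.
px0_1 = 30
py0_1 = 60
px1_2 = 50
py1_2 = 40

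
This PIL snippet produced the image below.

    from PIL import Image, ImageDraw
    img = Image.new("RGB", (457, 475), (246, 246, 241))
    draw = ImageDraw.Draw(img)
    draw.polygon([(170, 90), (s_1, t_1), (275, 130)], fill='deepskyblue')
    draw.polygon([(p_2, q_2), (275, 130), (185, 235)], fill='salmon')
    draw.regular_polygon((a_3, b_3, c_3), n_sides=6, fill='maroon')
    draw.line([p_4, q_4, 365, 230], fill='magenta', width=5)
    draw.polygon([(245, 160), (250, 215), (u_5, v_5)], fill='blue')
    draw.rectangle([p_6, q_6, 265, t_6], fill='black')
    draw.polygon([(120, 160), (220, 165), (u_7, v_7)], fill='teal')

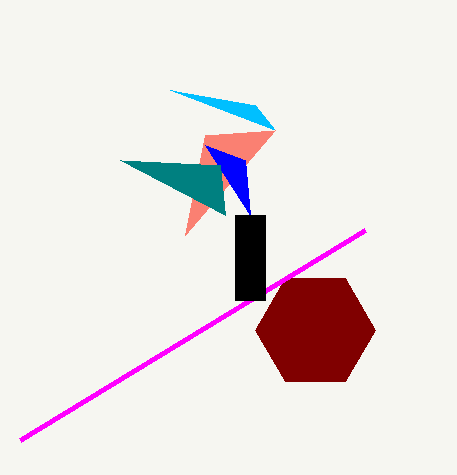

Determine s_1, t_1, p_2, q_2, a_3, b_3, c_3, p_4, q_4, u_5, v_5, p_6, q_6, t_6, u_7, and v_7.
s_1 = 255; t_1 = 105; p_2 = 205; q_2 = 135; a_3 = 315; b_3 = 330; c_3 = 60; p_4 = 20; q_4 = 440; u_5 = 205; v_5 = 145; p_6 = 235; q_6 = 215; t_6 = 300; u_7 = 225; v_7 = 215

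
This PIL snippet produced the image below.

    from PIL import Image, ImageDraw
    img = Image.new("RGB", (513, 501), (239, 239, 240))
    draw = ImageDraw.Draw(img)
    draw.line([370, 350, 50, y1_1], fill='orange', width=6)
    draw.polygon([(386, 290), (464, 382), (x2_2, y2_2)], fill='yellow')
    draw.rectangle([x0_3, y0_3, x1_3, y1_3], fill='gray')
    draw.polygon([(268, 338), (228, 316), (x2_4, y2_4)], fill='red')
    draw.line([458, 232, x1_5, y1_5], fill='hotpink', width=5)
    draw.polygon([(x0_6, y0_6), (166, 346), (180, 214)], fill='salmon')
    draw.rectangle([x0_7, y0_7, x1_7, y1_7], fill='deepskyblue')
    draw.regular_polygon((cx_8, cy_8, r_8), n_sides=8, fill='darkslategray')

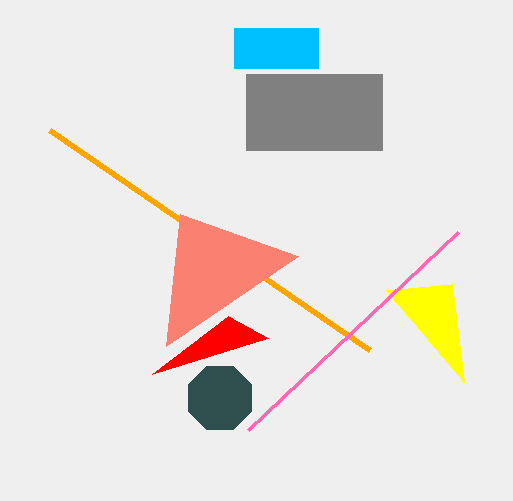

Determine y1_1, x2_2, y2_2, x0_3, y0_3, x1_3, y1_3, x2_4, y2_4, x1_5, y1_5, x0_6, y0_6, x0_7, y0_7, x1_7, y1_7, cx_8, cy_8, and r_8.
y1_1 = 130; x2_2 = 452; y2_2 = 284; x0_3 = 246; y0_3 = 74; x1_3 = 382; y1_3 = 150; x2_4 = 152; y2_4 = 374; x1_5 = 248; y1_5 = 430; x0_6 = 298; y0_6 = 256; x0_7 = 234; y0_7 = 28; x1_7 = 318; y1_7 = 68; cx_8 = 220; cy_8 = 398; r_8 = 34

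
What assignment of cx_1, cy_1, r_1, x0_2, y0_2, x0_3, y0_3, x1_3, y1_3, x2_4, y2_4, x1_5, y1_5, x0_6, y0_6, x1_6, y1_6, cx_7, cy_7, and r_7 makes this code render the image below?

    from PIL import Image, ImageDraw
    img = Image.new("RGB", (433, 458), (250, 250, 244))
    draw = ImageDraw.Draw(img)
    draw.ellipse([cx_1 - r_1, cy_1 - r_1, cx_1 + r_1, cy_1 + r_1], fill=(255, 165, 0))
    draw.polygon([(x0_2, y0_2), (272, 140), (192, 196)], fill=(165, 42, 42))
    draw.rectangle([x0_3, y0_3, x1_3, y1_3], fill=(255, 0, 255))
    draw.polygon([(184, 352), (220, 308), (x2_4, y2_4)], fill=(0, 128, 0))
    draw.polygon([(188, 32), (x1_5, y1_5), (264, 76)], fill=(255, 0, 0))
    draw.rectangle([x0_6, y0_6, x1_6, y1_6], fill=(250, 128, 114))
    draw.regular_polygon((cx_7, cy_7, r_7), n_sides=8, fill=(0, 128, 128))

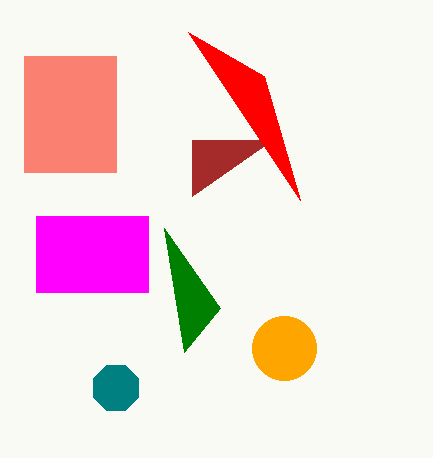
cx_1 = 284; cy_1 = 348; r_1 = 32; x0_2 = 192; y0_2 = 140; x0_3 = 36; y0_3 = 216; x1_3 = 148; y1_3 = 292; x2_4 = 164; y2_4 = 228; x1_5 = 300; y1_5 = 200; x0_6 = 24; y0_6 = 56; x1_6 = 116; y1_6 = 172; cx_7 = 116; cy_7 = 388; r_7 = 24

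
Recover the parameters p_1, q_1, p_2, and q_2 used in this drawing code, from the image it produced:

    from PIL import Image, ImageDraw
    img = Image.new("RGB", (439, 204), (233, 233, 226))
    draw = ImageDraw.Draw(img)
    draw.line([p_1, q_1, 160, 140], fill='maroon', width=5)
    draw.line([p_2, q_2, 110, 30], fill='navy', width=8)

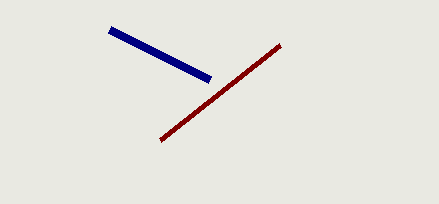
p_1 = 280
q_1 = 45
p_2 = 210
q_2 = 80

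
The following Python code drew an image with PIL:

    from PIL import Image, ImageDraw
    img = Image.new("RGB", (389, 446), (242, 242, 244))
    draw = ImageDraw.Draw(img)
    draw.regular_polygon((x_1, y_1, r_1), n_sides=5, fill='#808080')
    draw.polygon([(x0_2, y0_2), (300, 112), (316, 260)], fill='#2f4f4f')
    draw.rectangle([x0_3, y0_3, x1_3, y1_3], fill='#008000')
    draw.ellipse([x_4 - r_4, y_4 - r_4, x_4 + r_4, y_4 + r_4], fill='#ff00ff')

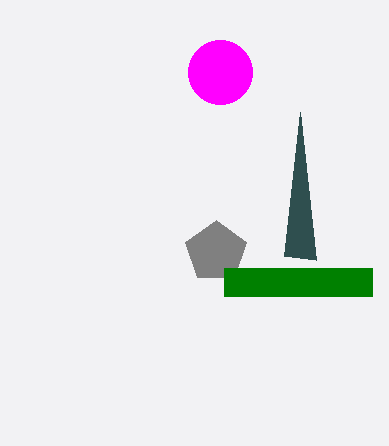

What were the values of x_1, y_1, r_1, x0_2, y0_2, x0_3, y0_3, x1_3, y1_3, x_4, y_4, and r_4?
x_1 = 216, y_1 = 252, r_1 = 32, x0_2 = 284, y0_2 = 256, x0_3 = 224, y0_3 = 268, x1_3 = 372, y1_3 = 296, x_4 = 220, y_4 = 72, r_4 = 32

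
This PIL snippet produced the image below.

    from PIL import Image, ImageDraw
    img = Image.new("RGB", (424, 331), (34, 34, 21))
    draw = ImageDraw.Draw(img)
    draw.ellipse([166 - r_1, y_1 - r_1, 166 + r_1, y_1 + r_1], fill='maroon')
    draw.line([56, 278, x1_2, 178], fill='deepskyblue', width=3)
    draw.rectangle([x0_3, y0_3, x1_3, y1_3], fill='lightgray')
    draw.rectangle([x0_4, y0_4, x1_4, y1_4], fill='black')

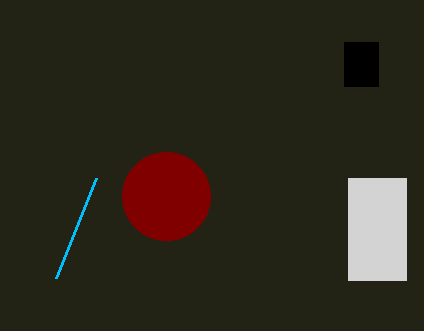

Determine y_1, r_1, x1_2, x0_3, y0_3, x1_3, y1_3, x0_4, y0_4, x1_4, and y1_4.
y_1 = 196; r_1 = 44; x1_2 = 96; x0_3 = 348; y0_3 = 178; x1_3 = 406; y1_3 = 280; x0_4 = 344; y0_4 = 42; x1_4 = 378; y1_4 = 86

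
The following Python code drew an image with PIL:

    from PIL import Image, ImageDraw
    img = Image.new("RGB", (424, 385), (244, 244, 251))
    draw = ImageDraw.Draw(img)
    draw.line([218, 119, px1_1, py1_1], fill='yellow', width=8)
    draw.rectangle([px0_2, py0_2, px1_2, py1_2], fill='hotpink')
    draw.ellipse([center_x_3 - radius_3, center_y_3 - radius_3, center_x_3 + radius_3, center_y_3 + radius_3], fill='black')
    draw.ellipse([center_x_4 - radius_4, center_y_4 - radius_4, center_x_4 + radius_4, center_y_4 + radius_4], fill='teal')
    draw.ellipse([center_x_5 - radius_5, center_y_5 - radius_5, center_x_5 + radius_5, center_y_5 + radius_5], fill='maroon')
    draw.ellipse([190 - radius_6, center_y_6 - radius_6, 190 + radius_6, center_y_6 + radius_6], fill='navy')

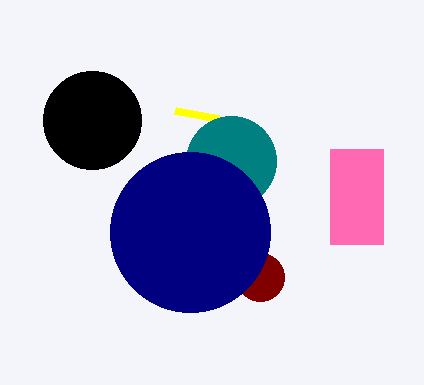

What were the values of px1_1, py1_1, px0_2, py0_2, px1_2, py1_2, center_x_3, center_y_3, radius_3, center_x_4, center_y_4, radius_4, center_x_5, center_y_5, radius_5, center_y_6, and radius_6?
px1_1 = 175, py1_1 = 111, px0_2 = 330, py0_2 = 149, px1_2 = 383, py1_2 = 244, center_x_3 = 92, center_y_3 = 120, radius_3 = 49, center_x_4 = 231, center_y_4 = 161, radius_4 = 45, center_x_5 = 260, center_y_5 = 277, radius_5 = 24, center_y_6 = 232, radius_6 = 80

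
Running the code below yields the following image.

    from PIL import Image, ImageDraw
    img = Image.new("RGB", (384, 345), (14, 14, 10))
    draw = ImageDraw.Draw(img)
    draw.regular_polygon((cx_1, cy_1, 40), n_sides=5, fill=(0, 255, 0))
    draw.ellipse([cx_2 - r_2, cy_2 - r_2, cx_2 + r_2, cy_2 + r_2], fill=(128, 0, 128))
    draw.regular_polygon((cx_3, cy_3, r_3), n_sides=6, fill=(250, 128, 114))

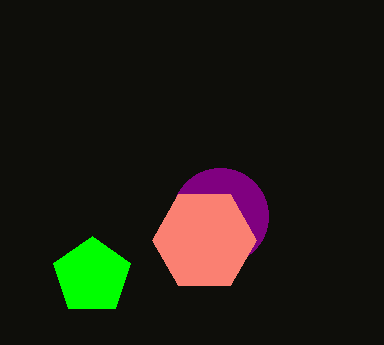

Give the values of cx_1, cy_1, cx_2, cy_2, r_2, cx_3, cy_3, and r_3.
cx_1 = 92, cy_1 = 276, cx_2 = 220, cy_2 = 216, r_2 = 48, cx_3 = 204, cy_3 = 240, r_3 = 52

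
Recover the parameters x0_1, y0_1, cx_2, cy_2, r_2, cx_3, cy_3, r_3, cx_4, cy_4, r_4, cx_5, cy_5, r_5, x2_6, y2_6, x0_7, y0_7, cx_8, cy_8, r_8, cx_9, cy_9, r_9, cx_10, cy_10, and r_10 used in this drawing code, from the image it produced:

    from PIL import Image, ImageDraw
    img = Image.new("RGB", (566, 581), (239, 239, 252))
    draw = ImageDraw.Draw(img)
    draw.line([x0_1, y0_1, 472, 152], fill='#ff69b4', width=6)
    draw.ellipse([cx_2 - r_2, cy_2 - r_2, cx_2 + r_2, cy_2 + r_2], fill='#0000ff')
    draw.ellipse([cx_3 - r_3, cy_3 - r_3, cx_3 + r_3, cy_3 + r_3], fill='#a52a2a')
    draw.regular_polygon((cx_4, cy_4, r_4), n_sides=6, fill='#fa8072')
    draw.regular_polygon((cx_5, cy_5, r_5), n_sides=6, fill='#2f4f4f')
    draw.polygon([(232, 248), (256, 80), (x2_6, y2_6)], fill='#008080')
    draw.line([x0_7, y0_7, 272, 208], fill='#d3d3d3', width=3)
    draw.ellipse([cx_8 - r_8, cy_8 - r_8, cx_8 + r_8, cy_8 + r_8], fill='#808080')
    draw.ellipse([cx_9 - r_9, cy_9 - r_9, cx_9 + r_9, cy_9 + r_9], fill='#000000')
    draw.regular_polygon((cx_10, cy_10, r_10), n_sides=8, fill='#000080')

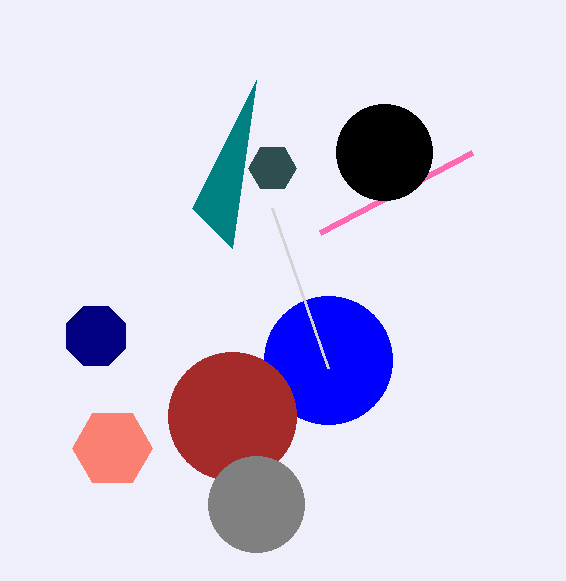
x0_1 = 320
y0_1 = 232
cx_2 = 328
cy_2 = 360
r_2 = 64
cx_3 = 232
cy_3 = 416
r_3 = 64
cx_4 = 112
cy_4 = 448
r_4 = 40
cx_5 = 272
cy_5 = 168
r_5 = 24
x2_6 = 192
y2_6 = 208
x0_7 = 328
y0_7 = 368
cx_8 = 256
cy_8 = 504
r_8 = 48
cx_9 = 384
cy_9 = 152
r_9 = 48
cx_10 = 96
cy_10 = 336
r_10 = 32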